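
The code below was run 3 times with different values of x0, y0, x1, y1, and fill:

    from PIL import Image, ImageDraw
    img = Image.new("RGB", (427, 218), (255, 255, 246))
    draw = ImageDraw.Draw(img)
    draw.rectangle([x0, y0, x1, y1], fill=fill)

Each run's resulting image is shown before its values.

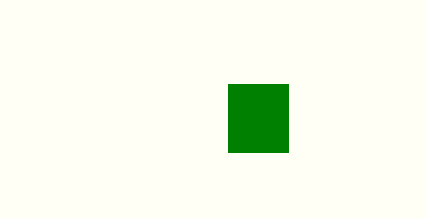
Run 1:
x0 = 228
y0 = 84
x1 = 288
y1 = 152
fill = 'green'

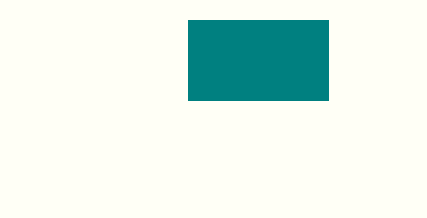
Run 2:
x0 = 188
y0 = 20
x1 = 328
y1 = 100
fill = 'teal'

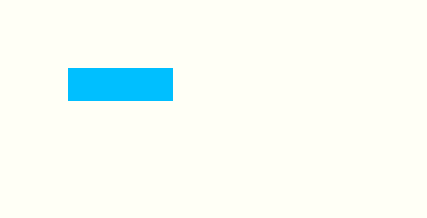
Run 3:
x0 = 68; y0 = 68; x1 = 172; y1 = 100; fill = 'deepskyblue'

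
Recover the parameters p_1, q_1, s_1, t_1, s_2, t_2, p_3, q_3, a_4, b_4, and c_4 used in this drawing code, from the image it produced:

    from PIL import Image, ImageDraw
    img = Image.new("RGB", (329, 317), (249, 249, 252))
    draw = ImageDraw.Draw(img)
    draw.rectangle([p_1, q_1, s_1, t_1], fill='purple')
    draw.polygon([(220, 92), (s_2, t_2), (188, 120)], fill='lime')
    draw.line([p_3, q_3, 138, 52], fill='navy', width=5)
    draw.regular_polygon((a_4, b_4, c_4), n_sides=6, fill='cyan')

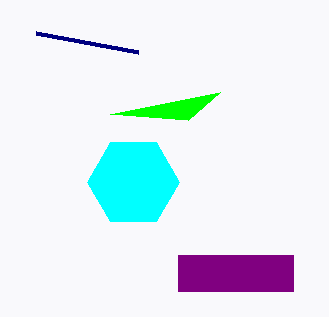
p_1 = 178
q_1 = 255
s_1 = 293
t_1 = 291
s_2 = 110
t_2 = 114
p_3 = 36
q_3 = 33
a_4 = 133
b_4 = 182
c_4 = 46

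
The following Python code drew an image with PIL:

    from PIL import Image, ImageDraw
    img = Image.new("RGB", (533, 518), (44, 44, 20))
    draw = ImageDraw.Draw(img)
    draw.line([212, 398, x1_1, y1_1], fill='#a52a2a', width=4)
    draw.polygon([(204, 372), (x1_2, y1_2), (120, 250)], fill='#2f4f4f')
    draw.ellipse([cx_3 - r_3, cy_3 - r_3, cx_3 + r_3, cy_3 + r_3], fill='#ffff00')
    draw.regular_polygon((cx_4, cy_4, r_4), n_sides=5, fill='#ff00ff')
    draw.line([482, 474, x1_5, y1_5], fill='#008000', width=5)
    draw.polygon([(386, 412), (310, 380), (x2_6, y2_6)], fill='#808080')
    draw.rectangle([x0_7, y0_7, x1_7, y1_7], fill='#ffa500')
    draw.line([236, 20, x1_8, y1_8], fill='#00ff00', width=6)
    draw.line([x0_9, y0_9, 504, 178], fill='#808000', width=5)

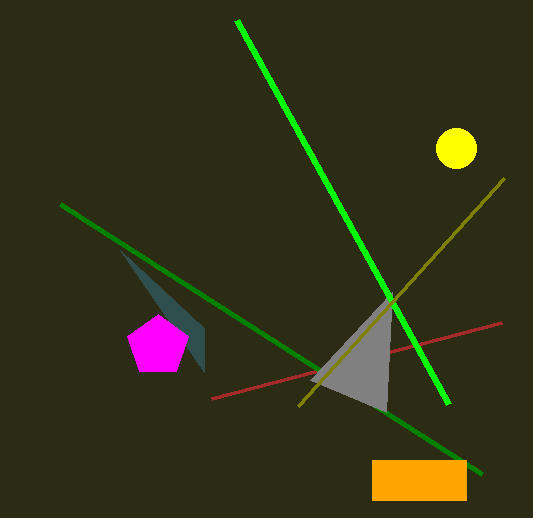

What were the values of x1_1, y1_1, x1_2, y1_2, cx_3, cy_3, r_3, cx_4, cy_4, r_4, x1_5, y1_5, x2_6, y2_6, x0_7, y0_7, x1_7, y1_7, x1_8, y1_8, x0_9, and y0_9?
x1_1 = 502
y1_1 = 322
x1_2 = 204
y1_2 = 328
cx_3 = 456
cy_3 = 148
r_3 = 20
cx_4 = 158
cy_4 = 346
r_4 = 32
x1_5 = 60
y1_5 = 204
x2_6 = 392
y2_6 = 292
x0_7 = 372
y0_7 = 460
x1_7 = 466
y1_7 = 500
x1_8 = 448
y1_8 = 404
x0_9 = 298
y0_9 = 406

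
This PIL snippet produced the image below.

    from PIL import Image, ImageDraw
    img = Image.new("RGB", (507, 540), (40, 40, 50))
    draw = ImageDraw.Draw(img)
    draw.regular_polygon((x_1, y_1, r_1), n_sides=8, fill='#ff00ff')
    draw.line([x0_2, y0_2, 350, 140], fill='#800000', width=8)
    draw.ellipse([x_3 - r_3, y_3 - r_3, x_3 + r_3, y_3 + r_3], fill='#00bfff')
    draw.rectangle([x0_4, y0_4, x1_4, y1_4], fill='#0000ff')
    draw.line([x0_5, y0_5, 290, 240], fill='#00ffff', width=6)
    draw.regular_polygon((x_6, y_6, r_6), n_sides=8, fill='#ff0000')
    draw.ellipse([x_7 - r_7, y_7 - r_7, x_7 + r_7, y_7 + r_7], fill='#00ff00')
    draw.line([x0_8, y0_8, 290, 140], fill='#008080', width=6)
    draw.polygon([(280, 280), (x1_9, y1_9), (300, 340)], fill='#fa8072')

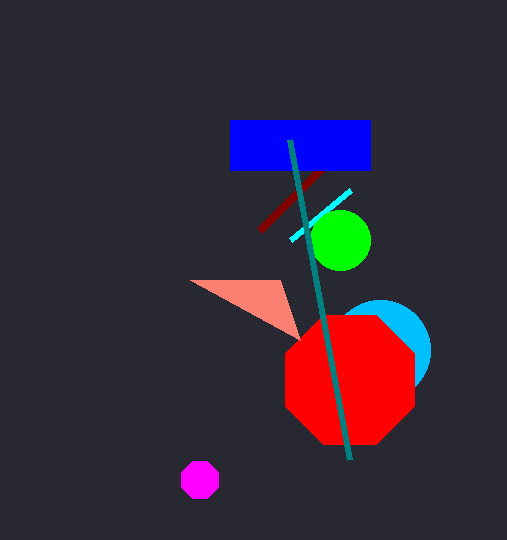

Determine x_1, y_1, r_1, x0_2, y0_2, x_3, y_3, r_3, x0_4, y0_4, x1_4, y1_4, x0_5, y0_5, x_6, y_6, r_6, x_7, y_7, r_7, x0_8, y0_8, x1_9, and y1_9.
x_1 = 200; y_1 = 480; r_1 = 20; x0_2 = 260; y0_2 = 230; x_3 = 380; y_3 = 350; r_3 = 50; x0_4 = 230; y0_4 = 120; x1_4 = 370; y1_4 = 170; x0_5 = 350; y0_5 = 190; x_6 = 350; y_6 = 380; r_6 = 70; x_7 = 340; y_7 = 240; r_7 = 30; x0_8 = 350; y0_8 = 460; x1_9 = 190; y1_9 = 280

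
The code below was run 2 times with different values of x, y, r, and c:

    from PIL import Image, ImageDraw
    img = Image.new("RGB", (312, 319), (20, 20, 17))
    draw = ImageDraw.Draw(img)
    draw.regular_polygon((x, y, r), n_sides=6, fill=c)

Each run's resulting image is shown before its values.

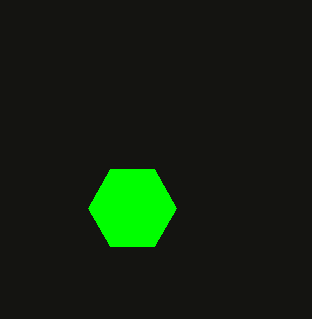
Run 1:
x = 132
y = 208
r = 44
c = 'lime'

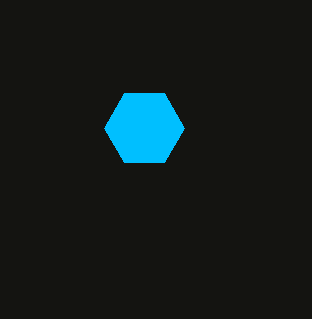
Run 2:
x = 144, y = 128, r = 40, c = 'deepskyblue'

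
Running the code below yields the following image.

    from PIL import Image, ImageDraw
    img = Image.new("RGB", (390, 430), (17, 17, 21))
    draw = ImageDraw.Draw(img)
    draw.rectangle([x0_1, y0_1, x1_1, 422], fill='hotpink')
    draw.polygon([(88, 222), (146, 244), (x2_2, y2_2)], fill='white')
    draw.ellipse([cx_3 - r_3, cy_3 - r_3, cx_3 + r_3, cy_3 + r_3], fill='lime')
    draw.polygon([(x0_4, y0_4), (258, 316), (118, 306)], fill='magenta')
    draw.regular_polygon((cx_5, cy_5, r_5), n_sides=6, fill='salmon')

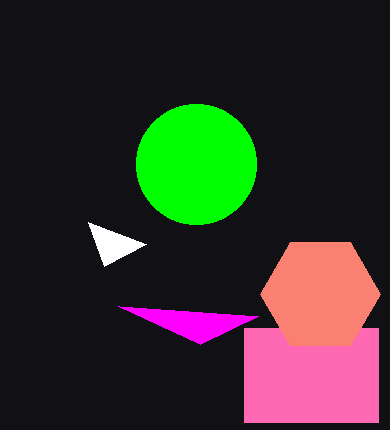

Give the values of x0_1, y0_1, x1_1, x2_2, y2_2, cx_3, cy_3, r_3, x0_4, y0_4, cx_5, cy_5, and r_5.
x0_1 = 244, y0_1 = 328, x1_1 = 378, x2_2 = 104, y2_2 = 266, cx_3 = 196, cy_3 = 164, r_3 = 60, x0_4 = 200, y0_4 = 344, cx_5 = 320, cy_5 = 294, r_5 = 60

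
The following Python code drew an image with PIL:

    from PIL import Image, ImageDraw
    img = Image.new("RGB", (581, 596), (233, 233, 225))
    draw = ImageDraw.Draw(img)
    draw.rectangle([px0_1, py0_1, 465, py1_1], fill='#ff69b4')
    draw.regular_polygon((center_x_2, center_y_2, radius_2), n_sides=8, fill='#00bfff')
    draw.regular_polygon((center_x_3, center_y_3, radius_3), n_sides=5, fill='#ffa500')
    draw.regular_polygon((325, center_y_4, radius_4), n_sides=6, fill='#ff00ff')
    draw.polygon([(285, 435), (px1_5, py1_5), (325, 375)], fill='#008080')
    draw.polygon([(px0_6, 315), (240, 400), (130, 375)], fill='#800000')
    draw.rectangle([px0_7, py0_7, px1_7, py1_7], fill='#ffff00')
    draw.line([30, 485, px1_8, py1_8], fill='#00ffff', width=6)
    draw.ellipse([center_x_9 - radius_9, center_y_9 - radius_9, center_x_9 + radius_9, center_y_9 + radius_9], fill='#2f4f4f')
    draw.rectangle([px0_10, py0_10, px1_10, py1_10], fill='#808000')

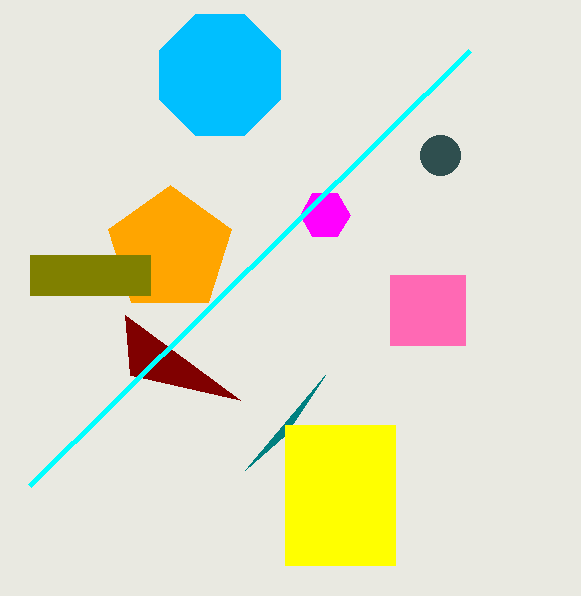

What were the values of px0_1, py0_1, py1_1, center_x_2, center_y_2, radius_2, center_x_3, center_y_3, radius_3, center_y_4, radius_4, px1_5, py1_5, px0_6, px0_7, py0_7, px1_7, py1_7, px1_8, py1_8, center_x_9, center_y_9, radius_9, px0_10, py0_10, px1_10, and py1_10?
px0_1 = 390, py0_1 = 275, py1_1 = 345, center_x_2 = 220, center_y_2 = 75, radius_2 = 65, center_x_3 = 170, center_y_3 = 250, radius_3 = 65, center_y_4 = 215, radius_4 = 25, px1_5 = 245, py1_5 = 470, px0_6 = 125, px0_7 = 285, py0_7 = 425, px1_7 = 395, py1_7 = 565, px1_8 = 470, py1_8 = 50, center_x_9 = 440, center_y_9 = 155, radius_9 = 20, px0_10 = 30, py0_10 = 255, px1_10 = 150, py1_10 = 295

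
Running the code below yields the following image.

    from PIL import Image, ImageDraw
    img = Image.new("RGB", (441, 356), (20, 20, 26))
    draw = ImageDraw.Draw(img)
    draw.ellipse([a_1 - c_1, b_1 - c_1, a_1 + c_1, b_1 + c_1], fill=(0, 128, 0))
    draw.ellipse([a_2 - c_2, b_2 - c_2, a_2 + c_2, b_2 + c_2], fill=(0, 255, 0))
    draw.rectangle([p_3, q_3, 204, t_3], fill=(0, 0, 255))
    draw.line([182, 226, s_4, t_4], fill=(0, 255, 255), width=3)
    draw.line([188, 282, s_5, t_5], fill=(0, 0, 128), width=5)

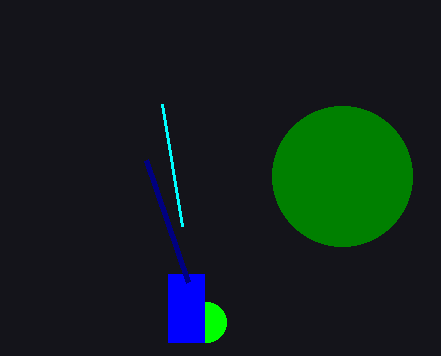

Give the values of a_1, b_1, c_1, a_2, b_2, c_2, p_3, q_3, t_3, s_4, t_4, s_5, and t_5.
a_1 = 342, b_1 = 176, c_1 = 70, a_2 = 206, b_2 = 322, c_2 = 20, p_3 = 168, q_3 = 274, t_3 = 342, s_4 = 162, t_4 = 104, s_5 = 146, t_5 = 160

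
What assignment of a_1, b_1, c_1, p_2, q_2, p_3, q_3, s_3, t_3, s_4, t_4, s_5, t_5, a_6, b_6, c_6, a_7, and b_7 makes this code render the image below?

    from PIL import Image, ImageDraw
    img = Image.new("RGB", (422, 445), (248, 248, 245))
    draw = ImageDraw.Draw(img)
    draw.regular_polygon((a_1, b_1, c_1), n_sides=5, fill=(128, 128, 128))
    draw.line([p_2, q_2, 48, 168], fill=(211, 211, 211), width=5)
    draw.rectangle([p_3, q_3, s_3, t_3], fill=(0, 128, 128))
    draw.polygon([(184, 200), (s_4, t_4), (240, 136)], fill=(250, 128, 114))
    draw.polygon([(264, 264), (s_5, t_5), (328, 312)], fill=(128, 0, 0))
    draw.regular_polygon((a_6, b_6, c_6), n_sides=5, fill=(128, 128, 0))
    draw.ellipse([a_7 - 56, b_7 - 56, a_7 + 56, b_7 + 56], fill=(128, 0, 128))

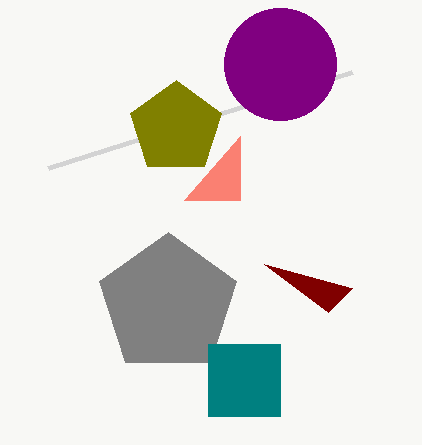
a_1 = 168, b_1 = 304, c_1 = 72, p_2 = 352, q_2 = 72, p_3 = 208, q_3 = 344, s_3 = 280, t_3 = 416, s_4 = 240, t_4 = 200, s_5 = 352, t_5 = 288, a_6 = 176, b_6 = 128, c_6 = 48, a_7 = 280, b_7 = 64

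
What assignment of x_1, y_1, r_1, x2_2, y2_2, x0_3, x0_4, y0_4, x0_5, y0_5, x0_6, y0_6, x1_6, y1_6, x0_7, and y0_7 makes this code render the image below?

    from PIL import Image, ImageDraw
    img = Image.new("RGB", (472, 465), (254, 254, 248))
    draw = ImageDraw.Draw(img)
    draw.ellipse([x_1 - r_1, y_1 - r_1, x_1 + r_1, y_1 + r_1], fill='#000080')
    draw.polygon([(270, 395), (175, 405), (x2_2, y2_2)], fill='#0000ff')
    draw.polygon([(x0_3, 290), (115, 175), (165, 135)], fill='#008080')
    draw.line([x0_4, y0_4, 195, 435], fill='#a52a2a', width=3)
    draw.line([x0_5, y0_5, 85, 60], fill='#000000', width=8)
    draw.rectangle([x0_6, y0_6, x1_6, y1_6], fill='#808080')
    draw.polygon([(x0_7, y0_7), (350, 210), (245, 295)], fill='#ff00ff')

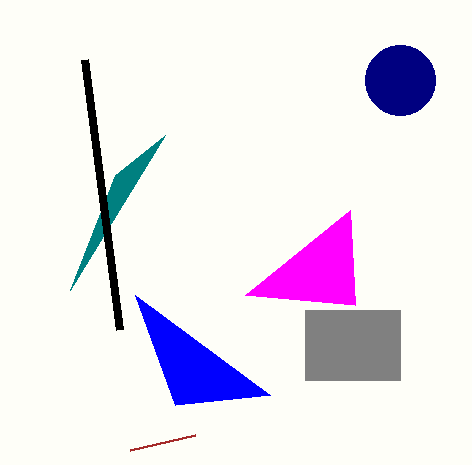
x_1 = 400; y_1 = 80; r_1 = 35; x2_2 = 135; y2_2 = 295; x0_3 = 70; x0_4 = 130; y0_4 = 450; x0_5 = 120; y0_5 = 330; x0_6 = 305; y0_6 = 310; x1_6 = 400; y1_6 = 380; x0_7 = 355; y0_7 = 305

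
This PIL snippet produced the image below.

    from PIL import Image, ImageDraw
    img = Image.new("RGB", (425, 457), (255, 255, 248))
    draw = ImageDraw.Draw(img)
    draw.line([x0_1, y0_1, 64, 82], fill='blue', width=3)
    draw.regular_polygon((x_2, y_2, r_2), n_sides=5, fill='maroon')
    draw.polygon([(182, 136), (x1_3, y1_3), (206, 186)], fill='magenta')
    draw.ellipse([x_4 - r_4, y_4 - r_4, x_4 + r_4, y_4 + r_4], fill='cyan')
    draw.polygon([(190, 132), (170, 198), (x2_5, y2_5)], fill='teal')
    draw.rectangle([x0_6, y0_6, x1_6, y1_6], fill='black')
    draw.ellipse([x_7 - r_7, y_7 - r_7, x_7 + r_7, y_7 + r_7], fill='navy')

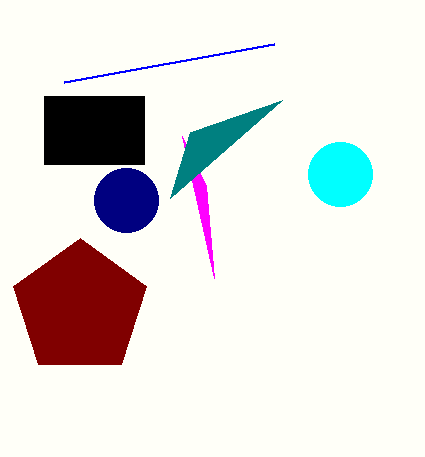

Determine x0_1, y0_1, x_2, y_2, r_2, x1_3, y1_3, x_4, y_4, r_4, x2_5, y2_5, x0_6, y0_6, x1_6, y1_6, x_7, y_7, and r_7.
x0_1 = 274, y0_1 = 44, x_2 = 80, y_2 = 308, r_2 = 70, x1_3 = 214, y1_3 = 278, x_4 = 340, y_4 = 174, r_4 = 32, x2_5 = 282, y2_5 = 100, x0_6 = 44, y0_6 = 96, x1_6 = 144, y1_6 = 164, x_7 = 126, y_7 = 200, r_7 = 32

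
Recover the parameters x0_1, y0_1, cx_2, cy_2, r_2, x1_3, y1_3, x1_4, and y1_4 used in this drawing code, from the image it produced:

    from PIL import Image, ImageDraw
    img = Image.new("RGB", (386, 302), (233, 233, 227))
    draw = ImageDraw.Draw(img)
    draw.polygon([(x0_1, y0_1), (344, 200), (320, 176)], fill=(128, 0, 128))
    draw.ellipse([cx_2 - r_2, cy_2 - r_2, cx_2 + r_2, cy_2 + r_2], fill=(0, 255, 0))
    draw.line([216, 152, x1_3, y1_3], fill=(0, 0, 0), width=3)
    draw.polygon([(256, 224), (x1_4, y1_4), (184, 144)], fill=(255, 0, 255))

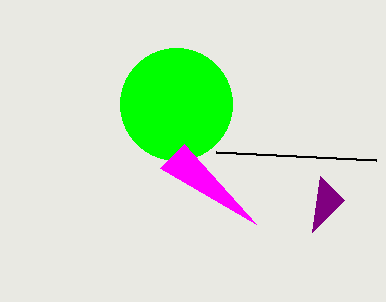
x0_1 = 312
y0_1 = 232
cx_2 = 176
cy_2 = 104
r_2 = 56
x1_3 = 376
y1_3 = 160
x1_4 = 160
y1_4 = 168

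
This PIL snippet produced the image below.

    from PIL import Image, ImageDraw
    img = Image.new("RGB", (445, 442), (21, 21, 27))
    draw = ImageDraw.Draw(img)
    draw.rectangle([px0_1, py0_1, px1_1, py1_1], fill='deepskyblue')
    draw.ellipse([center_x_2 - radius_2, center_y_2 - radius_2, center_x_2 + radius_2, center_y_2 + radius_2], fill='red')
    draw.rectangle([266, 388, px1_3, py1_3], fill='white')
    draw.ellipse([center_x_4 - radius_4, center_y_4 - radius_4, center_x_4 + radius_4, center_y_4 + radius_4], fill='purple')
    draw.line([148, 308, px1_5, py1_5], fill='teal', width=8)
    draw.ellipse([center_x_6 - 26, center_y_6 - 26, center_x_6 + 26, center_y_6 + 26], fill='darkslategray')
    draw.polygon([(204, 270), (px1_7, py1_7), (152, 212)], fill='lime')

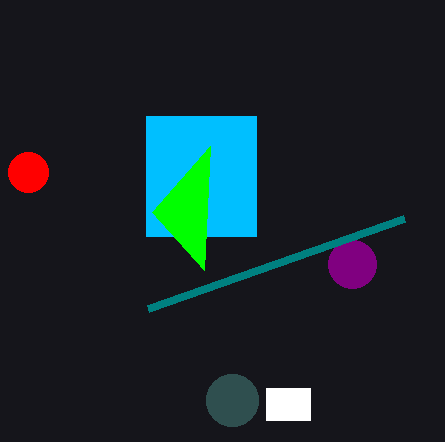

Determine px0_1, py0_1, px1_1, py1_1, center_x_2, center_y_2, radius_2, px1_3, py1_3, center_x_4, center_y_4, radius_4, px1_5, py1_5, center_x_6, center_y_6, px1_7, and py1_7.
px0_1 = 146; py0_1 = 116; px1_1 = 256; py1_1 = 236; center_x_2 = 28; center_y_2 = 172; radius_2 = 20; px1_3 = 310; py1_3 = 420; center_x_4 = 352; center_y_4 = 264; radius_4 = 24; px1_5 = 404; py1_5 = 218; center_x_6 = 232; center_y_6 = 400; px1_7 = 210; py1_7 = 146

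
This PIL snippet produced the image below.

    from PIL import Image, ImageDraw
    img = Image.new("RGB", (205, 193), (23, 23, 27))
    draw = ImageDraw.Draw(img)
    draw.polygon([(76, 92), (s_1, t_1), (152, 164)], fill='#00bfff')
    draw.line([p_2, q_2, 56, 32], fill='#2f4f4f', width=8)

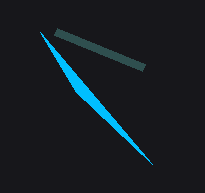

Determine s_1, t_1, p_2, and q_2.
s_1 = 40
t_1 = 32
p_2 = 144
q_2 = 68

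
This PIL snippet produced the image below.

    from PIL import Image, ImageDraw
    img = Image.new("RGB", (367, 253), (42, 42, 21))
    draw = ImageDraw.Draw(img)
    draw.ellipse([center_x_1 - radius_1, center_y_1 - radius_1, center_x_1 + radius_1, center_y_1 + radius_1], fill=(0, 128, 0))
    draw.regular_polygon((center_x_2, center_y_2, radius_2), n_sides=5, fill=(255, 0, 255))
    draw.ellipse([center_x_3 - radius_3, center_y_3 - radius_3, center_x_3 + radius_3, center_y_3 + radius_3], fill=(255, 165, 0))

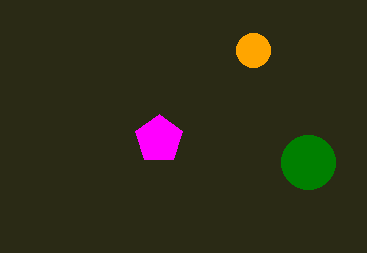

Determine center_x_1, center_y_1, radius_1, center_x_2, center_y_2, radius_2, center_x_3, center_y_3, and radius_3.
center_x_1 = 308, center_y_1 = 162, radius_1 = 27, center_x_2 = 159, center_y_2 = 139, radius_2 = 25, center_x_3 = 253, center_y_3 = 50, radius_3 = 17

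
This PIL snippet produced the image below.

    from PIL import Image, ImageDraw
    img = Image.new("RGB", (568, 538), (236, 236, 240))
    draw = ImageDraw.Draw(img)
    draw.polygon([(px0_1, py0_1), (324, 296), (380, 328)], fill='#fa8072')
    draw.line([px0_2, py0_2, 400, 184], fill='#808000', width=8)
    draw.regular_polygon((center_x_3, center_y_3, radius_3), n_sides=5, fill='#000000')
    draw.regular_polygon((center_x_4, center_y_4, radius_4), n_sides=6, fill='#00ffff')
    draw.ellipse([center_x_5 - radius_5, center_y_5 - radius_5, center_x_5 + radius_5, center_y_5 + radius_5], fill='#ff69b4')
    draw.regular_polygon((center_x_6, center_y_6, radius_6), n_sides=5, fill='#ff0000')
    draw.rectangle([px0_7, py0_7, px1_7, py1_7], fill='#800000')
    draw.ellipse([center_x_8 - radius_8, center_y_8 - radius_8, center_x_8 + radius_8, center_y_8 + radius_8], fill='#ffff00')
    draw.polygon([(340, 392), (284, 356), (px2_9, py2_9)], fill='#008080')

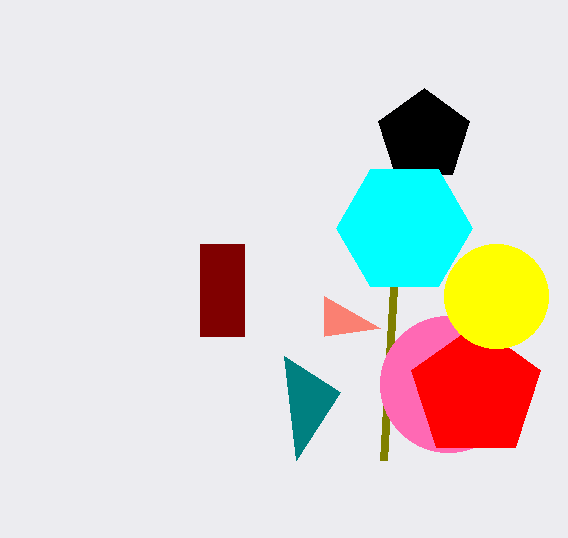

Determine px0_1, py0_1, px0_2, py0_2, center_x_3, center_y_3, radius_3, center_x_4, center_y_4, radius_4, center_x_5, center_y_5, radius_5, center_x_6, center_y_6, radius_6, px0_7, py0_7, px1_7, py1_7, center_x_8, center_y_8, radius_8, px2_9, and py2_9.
px0_1 = 324; py0_1 = 336; px0_2 = 384; py0_2 = 460; center_x_3 = 424; center_y_3 = 136; radius_3 = 48; center_x_4 = 404; center_y_4 = 228; radius_4 = 68; center_x_5 = 448; center_y_5 = 384; radius_5 = 68; center_x_6 = 476; center_y_6 = 392; radius_6 = 68; px0_7 = 200; py0_7 = 244; px1_7 = 244; py1_7 = 336; center_x_8 = 496; center_y_8 = 296; radius_8 = 52; px2_9 = 296; py2_9 = 460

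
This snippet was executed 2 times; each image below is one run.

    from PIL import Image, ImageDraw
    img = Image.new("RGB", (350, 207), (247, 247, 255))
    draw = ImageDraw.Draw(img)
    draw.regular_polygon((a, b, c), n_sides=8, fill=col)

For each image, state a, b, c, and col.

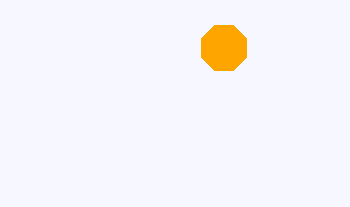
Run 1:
a = 224
b = 48
c = 24
col = 'orange'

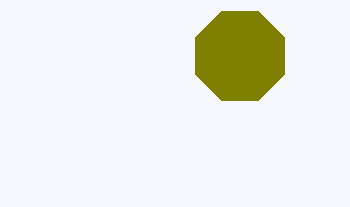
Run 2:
a = 240
b = 56
c = 48
col = 'olive'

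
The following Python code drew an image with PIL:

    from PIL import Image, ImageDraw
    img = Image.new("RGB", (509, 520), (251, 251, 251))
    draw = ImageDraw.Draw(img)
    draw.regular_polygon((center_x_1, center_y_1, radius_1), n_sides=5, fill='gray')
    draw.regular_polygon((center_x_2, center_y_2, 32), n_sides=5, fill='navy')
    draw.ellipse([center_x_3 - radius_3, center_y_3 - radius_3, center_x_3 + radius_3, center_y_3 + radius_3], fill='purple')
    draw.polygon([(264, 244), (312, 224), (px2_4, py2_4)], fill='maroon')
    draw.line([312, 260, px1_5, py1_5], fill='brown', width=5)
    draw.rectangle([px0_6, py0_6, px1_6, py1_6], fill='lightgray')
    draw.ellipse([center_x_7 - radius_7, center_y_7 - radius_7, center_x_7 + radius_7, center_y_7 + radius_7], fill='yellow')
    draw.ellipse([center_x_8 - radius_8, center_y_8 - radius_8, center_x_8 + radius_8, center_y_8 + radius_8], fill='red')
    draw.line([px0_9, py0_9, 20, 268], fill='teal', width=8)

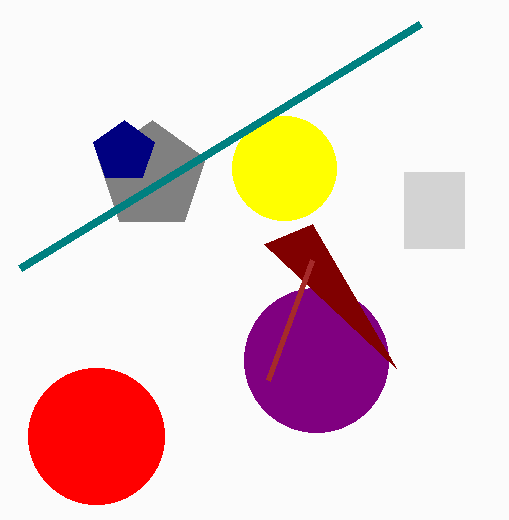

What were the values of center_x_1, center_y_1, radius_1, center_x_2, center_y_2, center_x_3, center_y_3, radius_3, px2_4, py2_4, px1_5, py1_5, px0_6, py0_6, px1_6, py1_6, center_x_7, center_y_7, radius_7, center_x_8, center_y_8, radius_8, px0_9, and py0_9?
center_x_1 = 152; center_y_1 = 176; radius_1 = 56; center_x_2 = 124; center_y_2 = 152; center_x_3 = 316; center_y_3 = 360; radius_3 = 72; px2_4 = 396; py2_4 = 368; px1_5 = 268; py1_5 = 380; px0_6 = 404; py0_6 = 172; px1_6 = 464; py1_6 = 248; center_x_7 = 284; center_y_7 = 168; radius_7 = 52; center_x_8 = 96; center_y_8 = 436; radius_8 = 68; px0_9 = 420; py0_9 = 24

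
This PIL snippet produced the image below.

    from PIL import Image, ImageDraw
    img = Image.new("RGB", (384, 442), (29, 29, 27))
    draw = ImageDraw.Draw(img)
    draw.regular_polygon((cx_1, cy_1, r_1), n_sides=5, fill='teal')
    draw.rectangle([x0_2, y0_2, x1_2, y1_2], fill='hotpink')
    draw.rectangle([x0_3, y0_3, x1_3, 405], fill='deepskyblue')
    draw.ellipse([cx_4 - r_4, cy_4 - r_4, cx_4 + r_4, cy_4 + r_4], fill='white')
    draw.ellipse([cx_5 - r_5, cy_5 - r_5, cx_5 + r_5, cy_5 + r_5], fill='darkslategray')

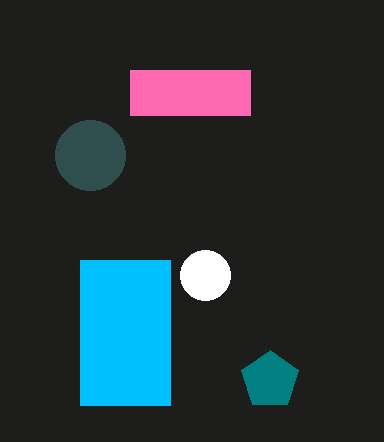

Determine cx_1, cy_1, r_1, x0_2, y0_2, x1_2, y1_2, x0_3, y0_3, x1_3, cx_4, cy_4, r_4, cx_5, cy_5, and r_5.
cx_1 = 270
cy_1 = 380
r_1 = 30
x0_2 = 130
y0_2 = 70
x1_2 = 250
y1_2 = 115
x0_3 = 80
y0_3 = 260
x1_3 = 170
cx_4 = 205
cy_4 = 275
r_4 = 25
cx_5 = 90
cy_5 = 155
r_5 = 35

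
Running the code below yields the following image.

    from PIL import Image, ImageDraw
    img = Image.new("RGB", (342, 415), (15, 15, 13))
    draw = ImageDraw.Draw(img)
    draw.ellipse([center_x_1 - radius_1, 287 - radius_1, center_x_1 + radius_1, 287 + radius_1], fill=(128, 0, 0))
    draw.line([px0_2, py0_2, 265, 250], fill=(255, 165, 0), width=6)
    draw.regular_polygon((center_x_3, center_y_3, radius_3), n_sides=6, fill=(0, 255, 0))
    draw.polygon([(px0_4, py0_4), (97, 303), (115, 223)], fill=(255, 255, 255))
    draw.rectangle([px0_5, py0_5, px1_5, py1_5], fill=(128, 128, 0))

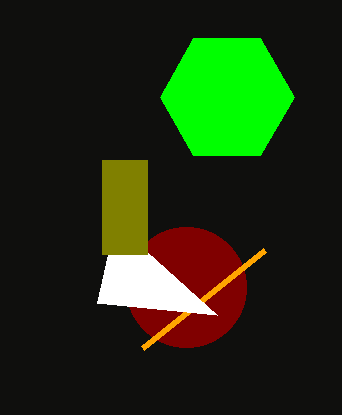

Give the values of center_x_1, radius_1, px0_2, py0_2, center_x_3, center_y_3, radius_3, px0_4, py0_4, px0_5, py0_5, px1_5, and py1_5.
center_x_1 = 186
radius_1 = 60
px0_2 = 143
py0_2 = 348
center_x_3 = 227
center_y_3 = 97
radius_3 = 67
px0_4 = 217
py0_4 = 315
px0_5 = 102
py0_5 = 160
px1_5 = 147
py1_5 = 254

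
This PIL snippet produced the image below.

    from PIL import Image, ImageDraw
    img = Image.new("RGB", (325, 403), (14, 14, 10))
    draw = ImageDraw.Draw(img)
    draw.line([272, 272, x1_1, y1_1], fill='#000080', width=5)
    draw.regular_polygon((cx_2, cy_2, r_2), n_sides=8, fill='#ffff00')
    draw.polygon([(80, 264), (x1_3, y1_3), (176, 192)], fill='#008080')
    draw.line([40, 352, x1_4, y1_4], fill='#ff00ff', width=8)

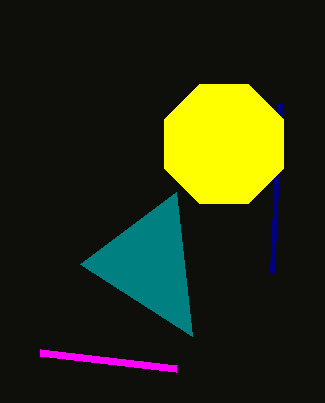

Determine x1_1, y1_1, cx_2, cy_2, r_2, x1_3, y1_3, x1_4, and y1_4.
x1_1 = 280
y1_1 = 104
cx_2 = 224
cy_2 = 144
r_2 = 64
x1_3 = 192
y1_3 = 336
x1_4 = 176
y1_4 = 368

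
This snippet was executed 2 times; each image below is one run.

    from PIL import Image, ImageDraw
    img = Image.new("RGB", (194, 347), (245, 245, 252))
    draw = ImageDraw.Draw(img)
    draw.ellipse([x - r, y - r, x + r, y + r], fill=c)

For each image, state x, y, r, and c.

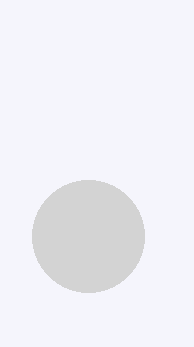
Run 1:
x = 88; y = 236; r = 56; c = 'lightgray'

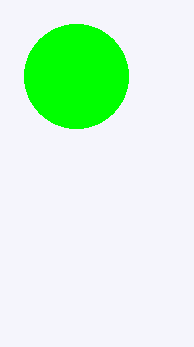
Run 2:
x = 76, y = 76, r = 52, c = 'lime'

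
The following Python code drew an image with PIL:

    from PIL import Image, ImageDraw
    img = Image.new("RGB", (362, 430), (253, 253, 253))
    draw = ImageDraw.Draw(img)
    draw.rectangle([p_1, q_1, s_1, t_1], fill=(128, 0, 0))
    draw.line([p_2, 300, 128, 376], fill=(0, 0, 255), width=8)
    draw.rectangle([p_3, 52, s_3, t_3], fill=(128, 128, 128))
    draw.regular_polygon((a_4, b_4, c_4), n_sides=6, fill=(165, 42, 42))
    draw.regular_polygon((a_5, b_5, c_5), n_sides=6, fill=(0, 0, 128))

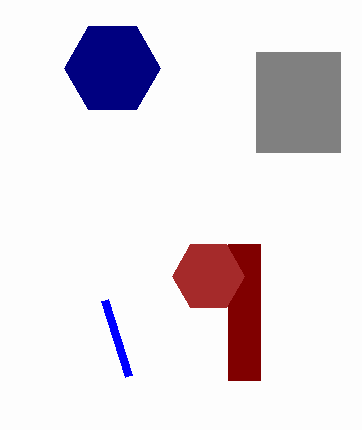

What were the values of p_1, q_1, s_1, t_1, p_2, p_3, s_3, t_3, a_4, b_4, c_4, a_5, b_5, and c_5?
p_1 = 228, q_1 = 244, s_1 = 260, t_1 = 380, p_2 = 104, p_3 = 256, s_3 = 340, t_3 = 152, a_4 = 208, b_4 = 276, c_4 = 36, a_5 = 112, b_5 = 68, c_5 = 48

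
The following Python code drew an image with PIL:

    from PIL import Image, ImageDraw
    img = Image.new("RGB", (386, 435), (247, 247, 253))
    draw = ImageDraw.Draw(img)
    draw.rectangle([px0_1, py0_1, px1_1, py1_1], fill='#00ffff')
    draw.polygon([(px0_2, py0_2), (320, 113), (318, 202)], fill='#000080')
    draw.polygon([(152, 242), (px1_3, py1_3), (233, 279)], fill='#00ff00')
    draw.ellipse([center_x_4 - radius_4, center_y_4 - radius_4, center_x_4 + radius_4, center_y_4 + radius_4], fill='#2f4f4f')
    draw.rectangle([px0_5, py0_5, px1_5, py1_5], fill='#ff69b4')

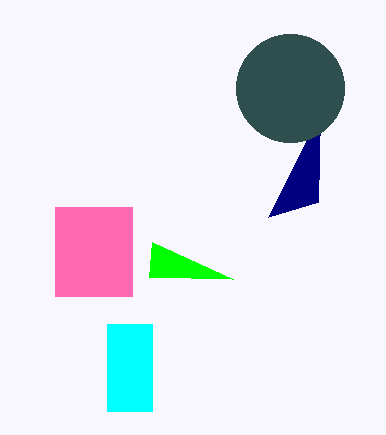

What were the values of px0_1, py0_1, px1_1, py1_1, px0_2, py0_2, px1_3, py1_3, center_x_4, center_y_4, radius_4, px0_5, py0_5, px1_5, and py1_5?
px0_1 = 107, py0_1 = 324, px1_1 = 152, py1_1 = 411, px0_2 = 268, py0_2 = 217, px1_3 = 149, py1_3 = 277, center_x_4 = 290, center_y_4 = 88, radius_4 = 54, px0_5 = 55, py0_5 = 207, px1_5 = 132, py1_5 = 296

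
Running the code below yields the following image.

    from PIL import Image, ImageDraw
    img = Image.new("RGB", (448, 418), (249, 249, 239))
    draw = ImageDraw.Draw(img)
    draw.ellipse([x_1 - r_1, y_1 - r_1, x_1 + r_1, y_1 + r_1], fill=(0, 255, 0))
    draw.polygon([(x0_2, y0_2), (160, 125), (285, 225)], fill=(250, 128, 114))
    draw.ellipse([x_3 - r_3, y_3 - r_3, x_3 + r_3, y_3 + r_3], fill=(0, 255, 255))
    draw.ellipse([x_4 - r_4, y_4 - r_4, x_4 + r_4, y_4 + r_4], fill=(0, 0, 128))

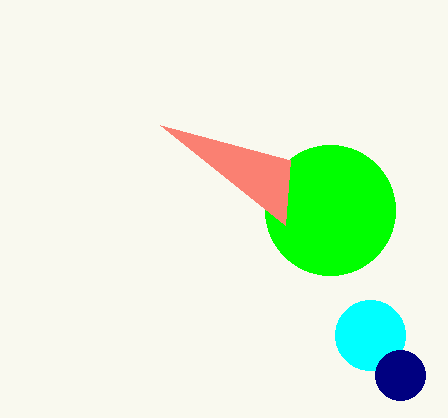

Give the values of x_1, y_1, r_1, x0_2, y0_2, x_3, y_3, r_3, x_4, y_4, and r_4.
x_1 = 330; y_1 = 210; r_1 = 65; x0_2 = 290; y0_2 = 160; x_3 = 370; y_3 = 335; r_3 = 35; x_4 = 400; y_4 = 375; r_4 = 25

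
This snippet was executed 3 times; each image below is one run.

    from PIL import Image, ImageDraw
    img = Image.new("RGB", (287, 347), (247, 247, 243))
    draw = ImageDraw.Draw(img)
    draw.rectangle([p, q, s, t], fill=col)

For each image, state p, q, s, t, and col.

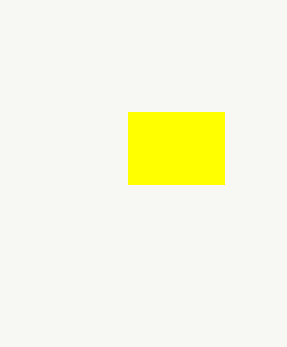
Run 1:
p = 128; q = 112; s = 224; t = 184; col = 'yellow'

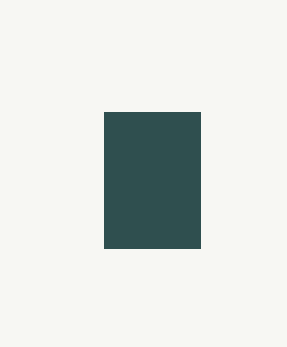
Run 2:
p = 104; q = 112; s = 200; t = 248; col = 'darkslategray'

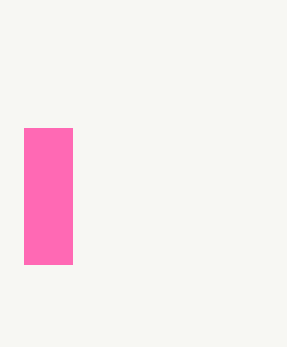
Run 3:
p = 24; q = 128; s = 72; t = 264; col = 'hotpink'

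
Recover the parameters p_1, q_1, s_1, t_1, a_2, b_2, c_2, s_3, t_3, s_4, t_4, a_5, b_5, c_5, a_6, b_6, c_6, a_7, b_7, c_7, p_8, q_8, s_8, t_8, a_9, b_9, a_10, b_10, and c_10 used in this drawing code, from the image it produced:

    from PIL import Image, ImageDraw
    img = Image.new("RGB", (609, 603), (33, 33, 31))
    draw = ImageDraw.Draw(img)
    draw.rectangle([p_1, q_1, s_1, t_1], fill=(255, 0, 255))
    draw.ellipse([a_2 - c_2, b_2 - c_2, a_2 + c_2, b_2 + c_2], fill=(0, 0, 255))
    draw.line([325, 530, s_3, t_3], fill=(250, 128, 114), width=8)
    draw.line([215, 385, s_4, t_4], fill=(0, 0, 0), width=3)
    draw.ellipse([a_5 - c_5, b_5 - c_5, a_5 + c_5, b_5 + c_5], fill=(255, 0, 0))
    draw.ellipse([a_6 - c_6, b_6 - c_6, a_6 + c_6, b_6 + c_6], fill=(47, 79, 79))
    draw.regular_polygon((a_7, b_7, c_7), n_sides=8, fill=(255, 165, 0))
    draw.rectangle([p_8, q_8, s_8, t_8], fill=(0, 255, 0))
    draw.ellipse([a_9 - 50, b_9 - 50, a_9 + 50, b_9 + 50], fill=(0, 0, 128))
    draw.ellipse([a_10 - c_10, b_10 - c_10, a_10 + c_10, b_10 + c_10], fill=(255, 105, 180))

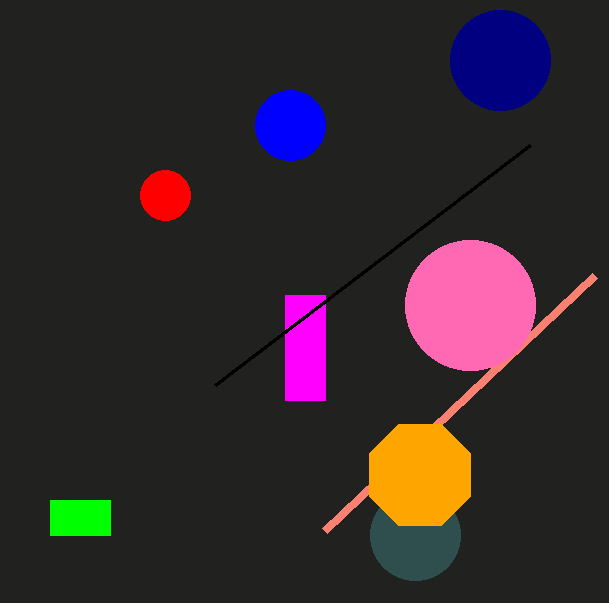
p_1 = 285, q_1 = 295, s_1 = 325, t_1 = 400, a_2 = 290, b_2 = 125, c_2 = 35, s_3 = 595, t_3 = 275, s_4 = 530, t_4 = 145, a_5 = 165, b_5 = 195, c_5 = 25, a_6 = 415, b_6 = 535, c_6 = 45, a_7 = 420, b_7 = 475, c_7 = 55, p_8 = 50, q_8 = 500, s_8 = 110, t_8 = 535, a_9 = 500, b_9 = 60, a_10 = 470, b_10 = 305, c_10 = 65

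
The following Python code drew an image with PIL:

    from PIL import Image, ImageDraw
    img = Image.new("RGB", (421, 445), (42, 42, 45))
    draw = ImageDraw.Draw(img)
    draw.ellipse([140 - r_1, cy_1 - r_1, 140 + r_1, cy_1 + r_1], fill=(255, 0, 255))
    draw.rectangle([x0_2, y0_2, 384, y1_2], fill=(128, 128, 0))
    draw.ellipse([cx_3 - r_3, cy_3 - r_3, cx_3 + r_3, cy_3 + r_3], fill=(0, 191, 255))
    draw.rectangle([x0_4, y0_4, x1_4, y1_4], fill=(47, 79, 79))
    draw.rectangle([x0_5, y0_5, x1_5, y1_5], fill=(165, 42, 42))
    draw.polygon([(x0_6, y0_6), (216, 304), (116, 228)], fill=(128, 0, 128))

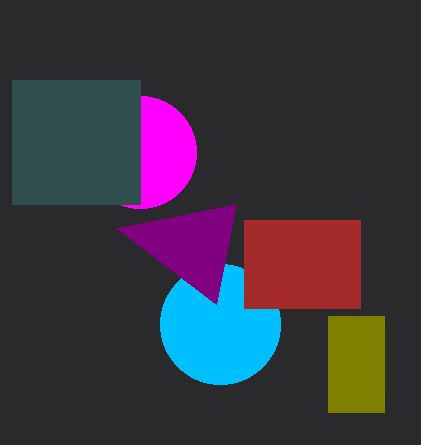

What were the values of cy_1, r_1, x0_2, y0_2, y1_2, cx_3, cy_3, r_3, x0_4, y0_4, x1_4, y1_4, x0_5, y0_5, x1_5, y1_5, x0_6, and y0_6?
cy_1 = 152; r_1 = 56; x0_2 = 328; y0_2 = 316; y1_2 = 412; cx_3 = 220; cy_3 = 324; r_3 = 60; x0_4 = 12; y0_4 = 80; x1_4 = 140; y1_4 = 204; x0_5 = 244; y0_5 = 220; x1_5 = 360; y1_5 = 308; x0_6 = 236; y0_6 = 204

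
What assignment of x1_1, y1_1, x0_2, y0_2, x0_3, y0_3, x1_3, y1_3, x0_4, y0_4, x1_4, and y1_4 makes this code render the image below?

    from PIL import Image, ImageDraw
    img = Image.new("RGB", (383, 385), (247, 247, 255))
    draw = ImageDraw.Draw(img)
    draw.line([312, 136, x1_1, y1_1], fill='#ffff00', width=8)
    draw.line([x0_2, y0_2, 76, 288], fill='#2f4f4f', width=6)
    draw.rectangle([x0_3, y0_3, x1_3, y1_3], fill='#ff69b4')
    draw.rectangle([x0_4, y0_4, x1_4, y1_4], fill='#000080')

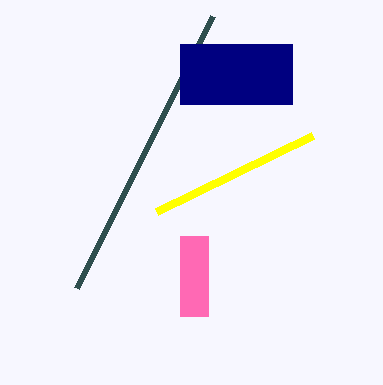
x1_1 = 156, y1_1 = 212, x0_2 = 212, y0_2 = 16, x0_3 = 180, y0_3 = 236, x1_3 = 208, y1_3 = 316, x0_4 = 180, y0_4 = 44, x1_4 = 292, y1_4 = 104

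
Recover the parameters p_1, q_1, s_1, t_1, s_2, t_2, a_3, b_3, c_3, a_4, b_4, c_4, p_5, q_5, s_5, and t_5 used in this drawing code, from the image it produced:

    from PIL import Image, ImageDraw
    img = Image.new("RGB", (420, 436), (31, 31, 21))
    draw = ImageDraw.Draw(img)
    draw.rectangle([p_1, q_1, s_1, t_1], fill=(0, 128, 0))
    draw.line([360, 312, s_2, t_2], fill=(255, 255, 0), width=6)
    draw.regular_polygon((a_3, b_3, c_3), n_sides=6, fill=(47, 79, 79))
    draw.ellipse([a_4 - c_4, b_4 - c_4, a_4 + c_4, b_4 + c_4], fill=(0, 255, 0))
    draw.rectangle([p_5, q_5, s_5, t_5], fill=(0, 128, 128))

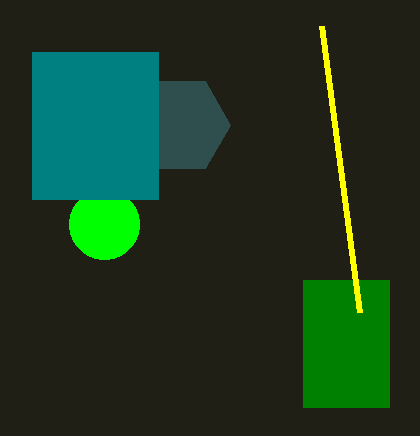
p_1 = 303
q_1 = 280
s_1 = 389
t_1 = 407
s_2 = 322
t_2 = 26
a_3 = 180
b_3 = 125
c_3 = 50
a_4 = 104
b_4 = 224
c_4 = 35
p_5 = 32
q_5 = 52
s_5 = 158
t_5 = 199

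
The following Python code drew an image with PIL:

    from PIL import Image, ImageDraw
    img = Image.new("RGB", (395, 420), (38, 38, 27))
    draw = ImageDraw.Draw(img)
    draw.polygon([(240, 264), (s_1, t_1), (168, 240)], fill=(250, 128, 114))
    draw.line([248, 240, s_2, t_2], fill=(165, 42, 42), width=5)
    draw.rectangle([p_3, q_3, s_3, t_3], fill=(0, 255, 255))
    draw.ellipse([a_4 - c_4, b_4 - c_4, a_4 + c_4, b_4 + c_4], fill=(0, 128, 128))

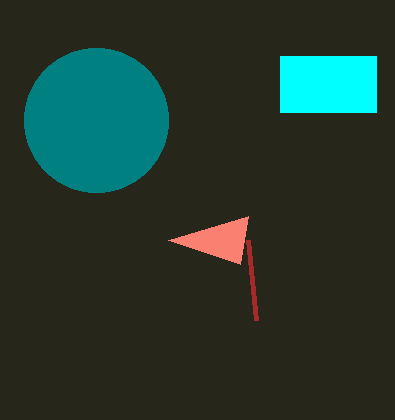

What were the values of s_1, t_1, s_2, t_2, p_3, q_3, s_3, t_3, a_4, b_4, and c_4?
s_1 = 248
t_1 = 216
s_2 = 256
t_2 = 320
p_3 = 280
q_3 = 56
s_3 = 376
t_3 = 112
a_4 = 96
b_4 = 120
c_4 = 72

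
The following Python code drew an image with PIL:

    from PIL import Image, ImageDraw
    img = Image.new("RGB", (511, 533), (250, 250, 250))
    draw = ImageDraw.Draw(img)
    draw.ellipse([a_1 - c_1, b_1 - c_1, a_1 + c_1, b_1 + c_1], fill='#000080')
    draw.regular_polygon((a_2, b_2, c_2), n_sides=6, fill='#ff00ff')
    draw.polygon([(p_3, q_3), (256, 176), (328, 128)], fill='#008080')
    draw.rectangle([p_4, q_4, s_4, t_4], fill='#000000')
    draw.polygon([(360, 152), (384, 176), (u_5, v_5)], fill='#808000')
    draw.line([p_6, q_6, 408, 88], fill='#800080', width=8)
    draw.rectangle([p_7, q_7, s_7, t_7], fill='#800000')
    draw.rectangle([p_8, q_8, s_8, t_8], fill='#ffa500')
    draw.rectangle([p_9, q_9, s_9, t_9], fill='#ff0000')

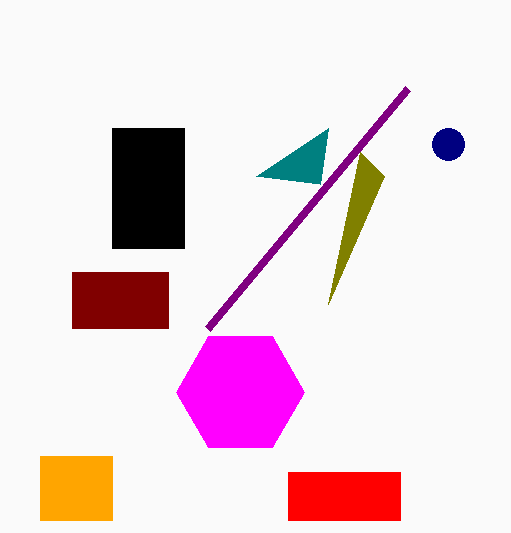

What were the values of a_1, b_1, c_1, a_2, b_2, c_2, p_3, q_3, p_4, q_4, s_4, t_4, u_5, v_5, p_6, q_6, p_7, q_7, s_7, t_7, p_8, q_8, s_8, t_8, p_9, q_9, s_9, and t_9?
a_1 = 448; b_1 = 144; c_1 = 16; a_2 = 240; b_2 = 392; c_2 = 64; p_3 = 320; q_3 = 184; p_4 = 112; q_4 = 128; s_4 = 184; t_4 = 248; u_5 = 328; v_5 = 304; p_6 = 208; q_6 = 328; p_7 = 72; q_7 = 272; s_7 = 168; t_7 = 328; p_8 = 40; q_8 = 456; s_8 = 112; t_8 = 520; p_9 = 288; q_9 = 472; s_9 = 400; t_9 = 520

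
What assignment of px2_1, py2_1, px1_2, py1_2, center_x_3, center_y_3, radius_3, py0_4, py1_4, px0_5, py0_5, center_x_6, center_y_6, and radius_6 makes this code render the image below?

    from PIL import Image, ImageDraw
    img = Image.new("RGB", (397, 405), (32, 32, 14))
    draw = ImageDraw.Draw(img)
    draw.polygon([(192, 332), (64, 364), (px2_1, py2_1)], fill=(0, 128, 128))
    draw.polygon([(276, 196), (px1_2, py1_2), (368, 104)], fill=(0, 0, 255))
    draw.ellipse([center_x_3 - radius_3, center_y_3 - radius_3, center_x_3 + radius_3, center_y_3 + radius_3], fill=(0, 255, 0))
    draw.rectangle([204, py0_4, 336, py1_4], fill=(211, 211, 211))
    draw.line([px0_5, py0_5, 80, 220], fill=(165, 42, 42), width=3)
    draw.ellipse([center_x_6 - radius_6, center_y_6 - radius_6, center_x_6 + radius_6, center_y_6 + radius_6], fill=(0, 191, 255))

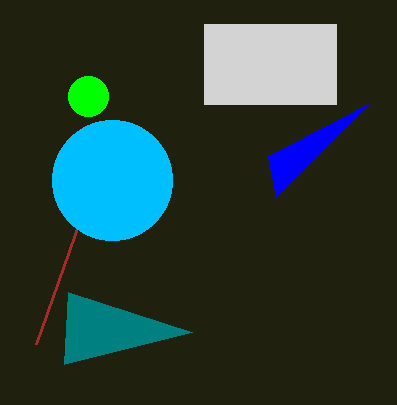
px2_1 = 68; py2_1 = 292; px1_2 = 268; py1_2 = 156; center_x_3 = 88; center_y_3 = 96; radius_3 = 20; py0_4 = 24; py1_4 = 104; px0_5 = 36; py0_5 = 344; center_x_6 = 112; center_y_6 = 180; radius_6 = 60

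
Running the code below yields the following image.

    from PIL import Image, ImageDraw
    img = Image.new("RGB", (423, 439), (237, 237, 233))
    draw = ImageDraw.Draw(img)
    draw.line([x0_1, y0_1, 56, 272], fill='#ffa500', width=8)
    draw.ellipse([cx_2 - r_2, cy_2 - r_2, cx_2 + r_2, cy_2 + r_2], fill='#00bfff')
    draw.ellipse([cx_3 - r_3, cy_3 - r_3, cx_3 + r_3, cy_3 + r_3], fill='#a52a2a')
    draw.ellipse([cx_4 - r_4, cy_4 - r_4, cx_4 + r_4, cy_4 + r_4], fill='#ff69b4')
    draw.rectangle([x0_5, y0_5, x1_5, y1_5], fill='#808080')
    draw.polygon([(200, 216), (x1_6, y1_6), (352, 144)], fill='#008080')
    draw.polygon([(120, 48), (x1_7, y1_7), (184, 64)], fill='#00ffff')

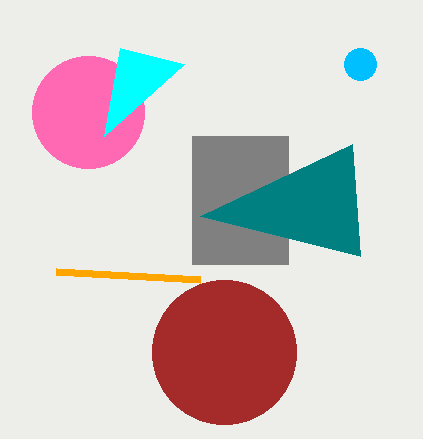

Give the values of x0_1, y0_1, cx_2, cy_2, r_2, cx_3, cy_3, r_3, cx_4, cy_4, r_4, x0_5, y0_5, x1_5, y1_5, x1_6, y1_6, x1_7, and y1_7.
x0_1 = 200
y0_1 = 280
cx_2 = 360
cy_2 = 64
r_2 = 16
cx_3 = 224
cy_3 = 352
r_3 = 72
cx_4 = 88
cy_4 = 112
r_4 = 56
x0_5 = 192
y0_5 = 136
x1_5 = 288
y1_5 = 264
x1_6 = 360
y1_6 = 256
x1_7 = 104
y1_7 = 136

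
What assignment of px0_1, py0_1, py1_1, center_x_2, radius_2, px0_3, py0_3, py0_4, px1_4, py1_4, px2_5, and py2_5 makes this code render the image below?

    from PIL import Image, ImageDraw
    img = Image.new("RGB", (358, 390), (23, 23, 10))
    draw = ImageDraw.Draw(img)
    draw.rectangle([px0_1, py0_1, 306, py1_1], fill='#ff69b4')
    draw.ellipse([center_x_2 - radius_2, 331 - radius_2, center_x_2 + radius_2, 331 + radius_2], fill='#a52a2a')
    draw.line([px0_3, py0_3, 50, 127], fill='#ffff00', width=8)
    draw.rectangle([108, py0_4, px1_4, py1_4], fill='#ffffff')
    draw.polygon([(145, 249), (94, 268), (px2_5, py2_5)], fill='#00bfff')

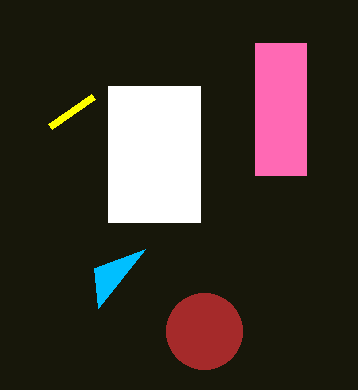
px0_1 = 255
py0_1 = 43
py1_1 = 175
center_x_2 = 204
radius_2 = 38
px0_3 = 93
py0_3 = 97
py0_4 = 86
px1_4 = 200
py1_4 = 222
px2_5 = 98
py2_5 = 308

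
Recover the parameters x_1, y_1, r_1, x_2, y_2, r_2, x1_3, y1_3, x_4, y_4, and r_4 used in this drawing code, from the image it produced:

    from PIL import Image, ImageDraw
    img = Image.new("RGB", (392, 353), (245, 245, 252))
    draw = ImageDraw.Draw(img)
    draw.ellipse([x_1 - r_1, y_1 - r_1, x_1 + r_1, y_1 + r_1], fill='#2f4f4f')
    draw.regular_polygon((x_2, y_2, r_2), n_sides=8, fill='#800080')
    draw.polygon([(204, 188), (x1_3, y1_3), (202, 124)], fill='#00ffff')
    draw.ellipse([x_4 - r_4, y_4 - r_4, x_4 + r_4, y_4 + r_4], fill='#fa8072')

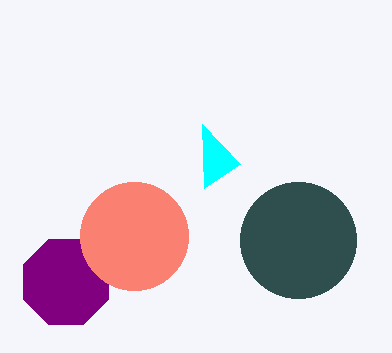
x_1 = 298
y_1 = 240
r_1 = 58
x_2 = 66
y_2 = 282
r_2 = 46
x1_3 = 240
y1_3 = 164
x_4 = 134
y_4 = 236
r_4 = 54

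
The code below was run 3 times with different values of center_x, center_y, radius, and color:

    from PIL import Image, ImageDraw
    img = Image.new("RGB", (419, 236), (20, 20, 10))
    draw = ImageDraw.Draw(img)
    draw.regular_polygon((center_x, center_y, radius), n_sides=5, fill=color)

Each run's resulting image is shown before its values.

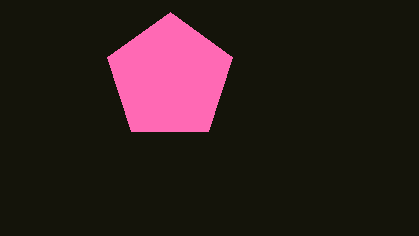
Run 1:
center_x = 170, center_y = 78, radius = 66, color = 'hotpink'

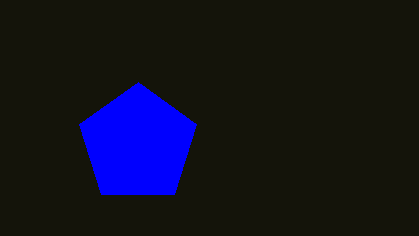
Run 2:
center_x = 138
center_y = 144
radius = 62
color = 'blue'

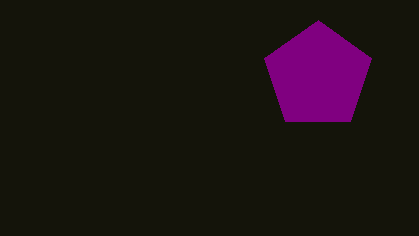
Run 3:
center_x = 318
center_y = 76
radius = 56
color = 'purple'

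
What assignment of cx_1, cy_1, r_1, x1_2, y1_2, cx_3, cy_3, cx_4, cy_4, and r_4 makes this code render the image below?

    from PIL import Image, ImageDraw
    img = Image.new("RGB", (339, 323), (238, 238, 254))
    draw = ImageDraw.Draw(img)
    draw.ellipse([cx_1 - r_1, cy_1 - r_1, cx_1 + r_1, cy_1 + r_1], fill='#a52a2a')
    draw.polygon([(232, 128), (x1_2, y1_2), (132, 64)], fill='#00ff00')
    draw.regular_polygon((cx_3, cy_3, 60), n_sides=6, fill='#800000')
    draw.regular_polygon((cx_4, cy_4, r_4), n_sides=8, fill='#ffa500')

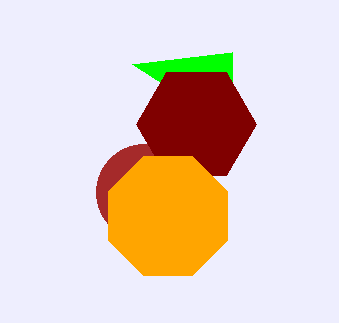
cx_1 = 144
cy_1 = 192
r_1 = 48
x1_2 = 232
y1_2 = 52
cx_3 = 196
cy_3 = 124
cx_4 = 168
cy_4 = 216
r_4 = 64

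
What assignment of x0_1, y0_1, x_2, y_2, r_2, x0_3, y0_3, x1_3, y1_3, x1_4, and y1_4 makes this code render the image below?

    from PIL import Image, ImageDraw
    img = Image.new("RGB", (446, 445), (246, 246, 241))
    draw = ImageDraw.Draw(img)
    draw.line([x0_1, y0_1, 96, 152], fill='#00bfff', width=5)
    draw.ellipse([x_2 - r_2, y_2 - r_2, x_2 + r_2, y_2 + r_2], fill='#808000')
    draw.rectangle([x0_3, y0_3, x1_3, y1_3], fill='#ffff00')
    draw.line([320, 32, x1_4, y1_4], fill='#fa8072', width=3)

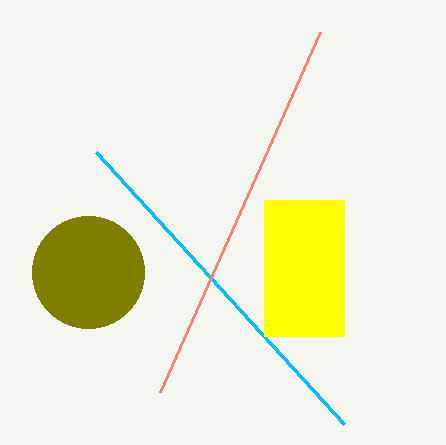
x0_1 = 344; y0_1 = 424; x_2 = 88; y_2 = 272; r_2 = 56; x0_3 = 264; y0_3 = 200; x1_3 = 344; y1_3 = 336; x1_4 = 160; y1_4 = 392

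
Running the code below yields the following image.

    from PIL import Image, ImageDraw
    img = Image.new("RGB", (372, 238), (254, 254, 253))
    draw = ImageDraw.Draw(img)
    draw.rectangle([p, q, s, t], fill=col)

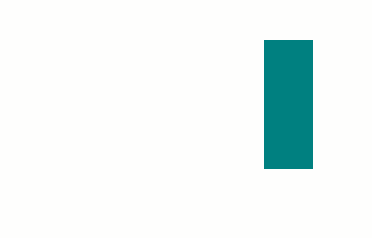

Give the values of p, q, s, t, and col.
p = 264, q = 40, s = 312, t = 168, col = 'teal'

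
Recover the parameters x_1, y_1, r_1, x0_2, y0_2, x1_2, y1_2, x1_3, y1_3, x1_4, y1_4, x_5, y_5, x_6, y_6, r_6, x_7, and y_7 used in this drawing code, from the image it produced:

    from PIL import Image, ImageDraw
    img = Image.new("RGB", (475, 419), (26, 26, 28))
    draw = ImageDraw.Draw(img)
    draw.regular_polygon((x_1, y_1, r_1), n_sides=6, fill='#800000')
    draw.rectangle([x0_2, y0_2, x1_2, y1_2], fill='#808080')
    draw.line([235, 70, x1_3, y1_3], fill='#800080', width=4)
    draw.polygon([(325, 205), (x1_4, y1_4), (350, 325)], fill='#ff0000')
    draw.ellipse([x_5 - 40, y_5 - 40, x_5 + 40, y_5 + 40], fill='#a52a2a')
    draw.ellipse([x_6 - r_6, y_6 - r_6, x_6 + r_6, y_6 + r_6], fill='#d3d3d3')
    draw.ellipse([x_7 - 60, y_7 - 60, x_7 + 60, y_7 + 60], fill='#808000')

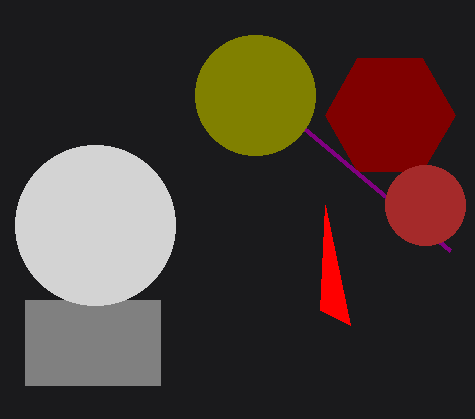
x_1 = 390, y_1 = 115, r_1 = 65, x0_2 = 25, y0_2 = 300, x1_2 = 160, y1_2 = 385, x1_3 = 450, y1_3 = 250, x1_4 = 320, y1_4 = 310, x_5 = 425, y_5 = 205, x_6 = 95, y_6 = 225, r_6 = 80, x_7 = 255, y_7 = 95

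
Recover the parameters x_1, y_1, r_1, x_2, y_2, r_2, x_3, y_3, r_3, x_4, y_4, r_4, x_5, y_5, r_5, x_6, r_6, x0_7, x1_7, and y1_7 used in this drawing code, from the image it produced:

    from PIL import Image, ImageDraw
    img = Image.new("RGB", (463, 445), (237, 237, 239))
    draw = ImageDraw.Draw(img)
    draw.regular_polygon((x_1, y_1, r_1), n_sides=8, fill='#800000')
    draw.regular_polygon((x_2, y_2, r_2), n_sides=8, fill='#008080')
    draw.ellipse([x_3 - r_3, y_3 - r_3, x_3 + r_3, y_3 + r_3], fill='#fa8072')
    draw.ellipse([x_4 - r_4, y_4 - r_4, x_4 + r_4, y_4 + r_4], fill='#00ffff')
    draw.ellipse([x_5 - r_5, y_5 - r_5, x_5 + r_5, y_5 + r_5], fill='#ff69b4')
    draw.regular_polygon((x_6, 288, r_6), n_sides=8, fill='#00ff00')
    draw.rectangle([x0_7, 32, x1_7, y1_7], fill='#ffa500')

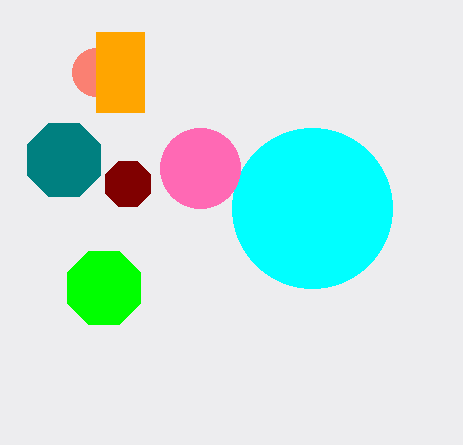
x_1 = 128; y_1 = 184; r_1 = 24; x_2 = 64; y_2 = 160; r_2 = 40; x_3 = 96; y_3 = 72; r_3 = 24; x_4 = 312; y_4 = 208; r_4 = 80; x_5 = 200; y_5 = 168; r_5 = 40; x_6 = 104; r_6 = 40; x0_7 = 96; x1_7 = 144; y1_7 = 112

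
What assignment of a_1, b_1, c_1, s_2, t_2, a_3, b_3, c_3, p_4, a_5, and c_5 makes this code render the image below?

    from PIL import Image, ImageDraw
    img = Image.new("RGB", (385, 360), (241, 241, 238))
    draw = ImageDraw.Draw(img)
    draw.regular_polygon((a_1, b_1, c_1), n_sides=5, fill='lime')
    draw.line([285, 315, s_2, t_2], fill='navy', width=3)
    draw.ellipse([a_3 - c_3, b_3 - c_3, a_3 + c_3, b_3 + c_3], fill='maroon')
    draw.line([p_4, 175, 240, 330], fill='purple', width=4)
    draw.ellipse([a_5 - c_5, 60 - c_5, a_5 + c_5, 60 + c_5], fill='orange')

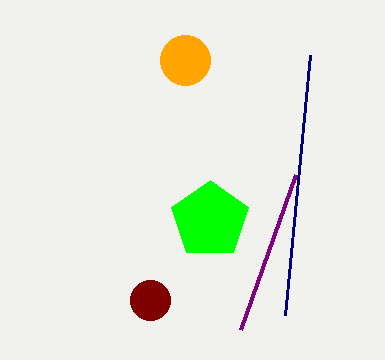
a_1 = 210, b_1 = 220, c_1 = 40, s_2 = 310, t_2 = 55, a_3 = 150, b_3 = 300, c_3 = 20, p_4 = 295, a_5 = 185, c_5 = 25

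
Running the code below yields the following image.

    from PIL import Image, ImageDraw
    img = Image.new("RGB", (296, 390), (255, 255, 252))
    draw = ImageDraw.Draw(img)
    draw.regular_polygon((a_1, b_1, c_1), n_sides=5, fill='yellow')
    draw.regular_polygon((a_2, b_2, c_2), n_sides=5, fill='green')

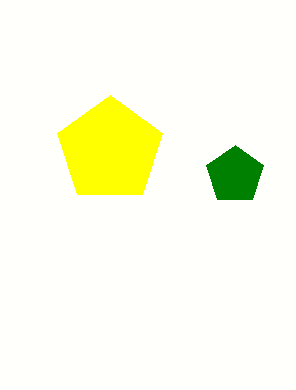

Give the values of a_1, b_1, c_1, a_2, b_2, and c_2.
a_1 = 110
b_1 = 150
c_1 = 55
a_2 = 235
b_2 = 175
c_2 = 30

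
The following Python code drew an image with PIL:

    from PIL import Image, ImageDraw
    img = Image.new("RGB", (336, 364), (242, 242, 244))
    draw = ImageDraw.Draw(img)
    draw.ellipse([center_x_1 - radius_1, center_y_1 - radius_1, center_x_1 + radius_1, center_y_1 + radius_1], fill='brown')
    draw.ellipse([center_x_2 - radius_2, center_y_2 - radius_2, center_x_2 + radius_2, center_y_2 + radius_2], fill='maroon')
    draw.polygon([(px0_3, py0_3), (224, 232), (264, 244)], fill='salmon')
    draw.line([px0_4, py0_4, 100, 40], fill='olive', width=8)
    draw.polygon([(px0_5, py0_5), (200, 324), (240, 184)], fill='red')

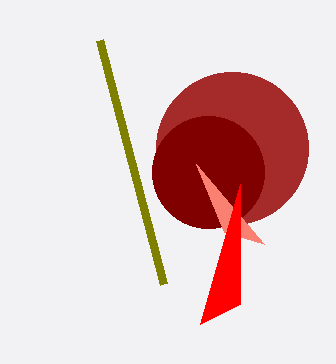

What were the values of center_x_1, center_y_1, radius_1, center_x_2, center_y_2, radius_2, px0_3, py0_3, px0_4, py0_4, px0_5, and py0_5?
center_x_1 = 232
center_y_1 = 148
radius_1 = 76
center_x_2 = 208
center_y_2 = 172
radius_2 = 56
px0_3 = 196
py0_3 = 164
px0_4 = 164
py0_4 = 284
px0_5 = 240
py0_5 = 304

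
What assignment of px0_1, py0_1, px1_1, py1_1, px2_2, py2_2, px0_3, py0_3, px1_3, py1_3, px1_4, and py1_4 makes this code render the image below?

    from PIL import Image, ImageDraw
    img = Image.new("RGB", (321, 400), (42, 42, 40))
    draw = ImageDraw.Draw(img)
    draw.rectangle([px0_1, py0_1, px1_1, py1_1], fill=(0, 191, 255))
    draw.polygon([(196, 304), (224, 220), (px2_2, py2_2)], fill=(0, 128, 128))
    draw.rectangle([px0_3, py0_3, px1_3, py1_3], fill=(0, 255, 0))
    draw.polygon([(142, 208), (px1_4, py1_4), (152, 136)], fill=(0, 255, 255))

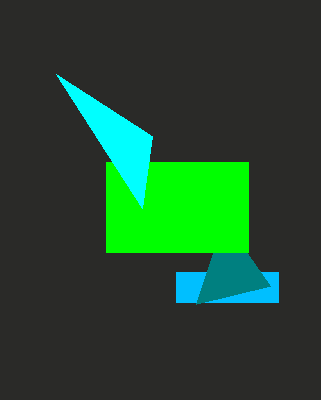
px0_1 = 176
py0_1 = 272
px1_1 = 278
py1_1 = 302
px2_2 = 270
py2_2 = 286
px0_3 = 106
py0_3 = 162
px1_3 = 248
py1_3 = 252
px1_4 = 56
py1_4 = 74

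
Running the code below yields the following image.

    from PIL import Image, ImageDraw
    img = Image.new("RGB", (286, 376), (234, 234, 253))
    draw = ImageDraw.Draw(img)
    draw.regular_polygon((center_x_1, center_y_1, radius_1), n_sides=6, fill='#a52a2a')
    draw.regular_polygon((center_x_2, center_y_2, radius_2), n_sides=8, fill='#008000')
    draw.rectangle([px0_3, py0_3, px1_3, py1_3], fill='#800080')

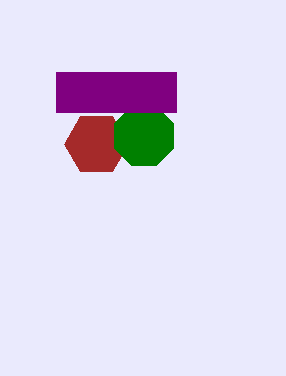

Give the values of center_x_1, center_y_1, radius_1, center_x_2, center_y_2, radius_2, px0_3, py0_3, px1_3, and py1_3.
center_x_1 = 96, center_y_1 = 144, radius_1 = 32, center_x_2 = 144, center_y_2 = 136, radius_2 = 32, px0_3 = 56, py0_3 = 72, px1_3 = 176, py1_3 = 112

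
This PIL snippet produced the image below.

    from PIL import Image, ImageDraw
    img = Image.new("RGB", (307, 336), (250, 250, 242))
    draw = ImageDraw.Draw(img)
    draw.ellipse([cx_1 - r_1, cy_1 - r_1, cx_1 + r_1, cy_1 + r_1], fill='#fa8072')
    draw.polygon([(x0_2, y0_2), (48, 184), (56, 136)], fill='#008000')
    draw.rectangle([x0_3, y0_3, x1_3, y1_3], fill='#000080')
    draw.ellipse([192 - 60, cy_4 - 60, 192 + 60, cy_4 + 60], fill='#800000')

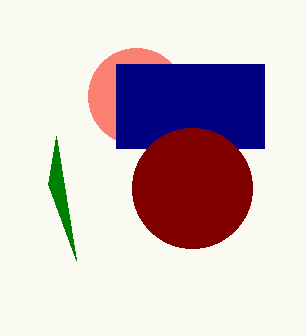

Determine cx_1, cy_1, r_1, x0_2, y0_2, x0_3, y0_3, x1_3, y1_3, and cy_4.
cx_1 = 136; cy_1 = 96; r_1 = 48; x0_2 = 76; y0_2 = 260; x0_3 = 116; y0_3 = 64; x1_3 = 264; y1_3 = 148; cy_4 = 188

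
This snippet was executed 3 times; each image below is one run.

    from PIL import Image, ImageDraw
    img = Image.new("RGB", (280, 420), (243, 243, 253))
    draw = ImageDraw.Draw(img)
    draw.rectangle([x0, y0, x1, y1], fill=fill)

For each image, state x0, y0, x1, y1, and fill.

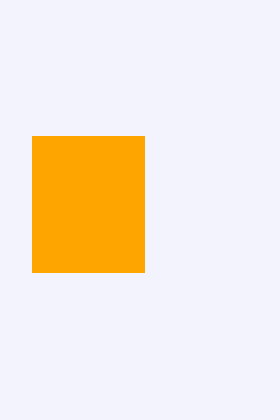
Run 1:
x0 = 32
y0 = 136
x1 = 144
y1 = 272
fill = 'orange'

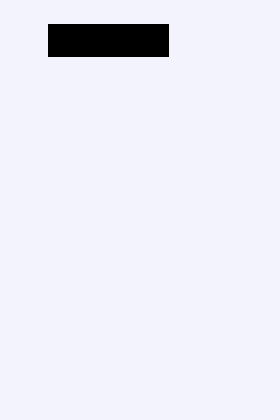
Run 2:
x0 = 48
y0 = 24
x1 = 168
y1 = 56
fill = 'black'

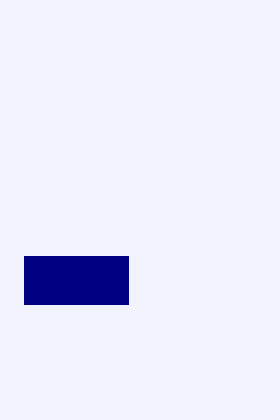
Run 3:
x0 = 24; y0 = 256; x1 = 128; y1 = 304; fill = 'navy'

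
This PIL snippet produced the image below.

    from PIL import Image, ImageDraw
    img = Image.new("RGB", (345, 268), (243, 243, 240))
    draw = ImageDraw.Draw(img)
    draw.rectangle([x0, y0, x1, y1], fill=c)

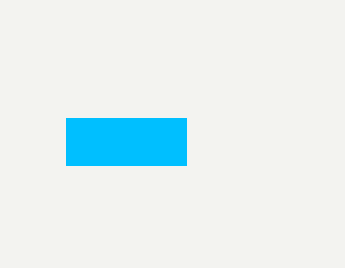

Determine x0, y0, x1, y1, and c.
x0 = 66; y0 = 118; x1 = 186; y1 = 165; c = 'deepskyblue'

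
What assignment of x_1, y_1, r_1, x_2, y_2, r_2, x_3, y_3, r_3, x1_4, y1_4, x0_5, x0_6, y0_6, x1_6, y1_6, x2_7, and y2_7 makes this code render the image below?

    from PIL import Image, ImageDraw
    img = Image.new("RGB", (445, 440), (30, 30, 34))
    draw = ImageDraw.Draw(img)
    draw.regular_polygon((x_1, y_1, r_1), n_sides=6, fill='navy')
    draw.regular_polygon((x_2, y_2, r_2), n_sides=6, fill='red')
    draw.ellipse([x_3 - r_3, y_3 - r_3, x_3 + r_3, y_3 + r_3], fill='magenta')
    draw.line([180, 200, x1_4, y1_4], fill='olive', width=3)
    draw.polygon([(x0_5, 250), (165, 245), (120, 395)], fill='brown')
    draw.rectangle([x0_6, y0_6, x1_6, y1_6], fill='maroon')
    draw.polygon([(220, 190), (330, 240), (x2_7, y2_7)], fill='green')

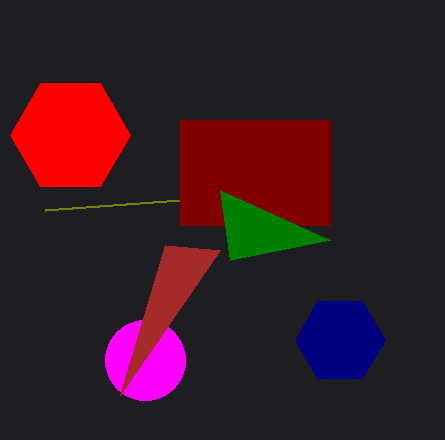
x_1 = 340
y_1 = 340
r_1 = 45
x_2 = 70
y_2 = 135
r_2 = 60
x_3 = 145
y_3 = 360
r_3 = 40
x1_4 = 45
y1_4 = 210
x0_5 = 220
x0_6 = 180
y0_6 = 120
x1_6 = 330
y1_6 = 225
x2_7 = 230
y2_7 = 260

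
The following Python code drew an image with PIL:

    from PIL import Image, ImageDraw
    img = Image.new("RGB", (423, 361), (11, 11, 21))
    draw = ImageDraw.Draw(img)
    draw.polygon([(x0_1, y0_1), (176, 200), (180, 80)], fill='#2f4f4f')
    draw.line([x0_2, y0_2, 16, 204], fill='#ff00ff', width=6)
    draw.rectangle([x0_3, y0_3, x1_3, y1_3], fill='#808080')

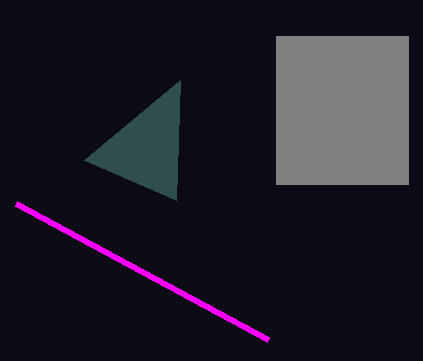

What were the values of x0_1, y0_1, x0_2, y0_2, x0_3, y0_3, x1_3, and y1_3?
x0_1 = 84
y0_1 = 160
x0_2 = 268
y0_2 = 340
x0_3 = 276
y0_3 = 36
x1_3 = 408
y1_3 = 184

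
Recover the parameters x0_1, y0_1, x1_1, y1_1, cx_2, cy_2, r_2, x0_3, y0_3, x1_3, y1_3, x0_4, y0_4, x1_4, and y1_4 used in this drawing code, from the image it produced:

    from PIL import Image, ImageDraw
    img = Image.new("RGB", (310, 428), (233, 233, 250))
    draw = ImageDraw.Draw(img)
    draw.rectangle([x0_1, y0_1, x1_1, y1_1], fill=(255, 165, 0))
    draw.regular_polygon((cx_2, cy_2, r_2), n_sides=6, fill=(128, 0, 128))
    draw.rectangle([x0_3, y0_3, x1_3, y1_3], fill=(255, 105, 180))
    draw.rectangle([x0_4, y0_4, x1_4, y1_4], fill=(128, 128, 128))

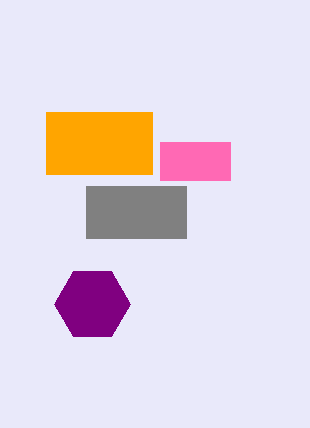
x0_1 = 46; y0_1 = 112; x1_1 = 152; y1_1 = 174; cx_2 = 92; cy_2 = 304; r_2 = 38; x0_3 = 160; y0_3 = 142; x1_3 = 230; y1_3 = 180; x0_4 = 86; y0_4 = 186; x1_4 = 186; y1_4 = 238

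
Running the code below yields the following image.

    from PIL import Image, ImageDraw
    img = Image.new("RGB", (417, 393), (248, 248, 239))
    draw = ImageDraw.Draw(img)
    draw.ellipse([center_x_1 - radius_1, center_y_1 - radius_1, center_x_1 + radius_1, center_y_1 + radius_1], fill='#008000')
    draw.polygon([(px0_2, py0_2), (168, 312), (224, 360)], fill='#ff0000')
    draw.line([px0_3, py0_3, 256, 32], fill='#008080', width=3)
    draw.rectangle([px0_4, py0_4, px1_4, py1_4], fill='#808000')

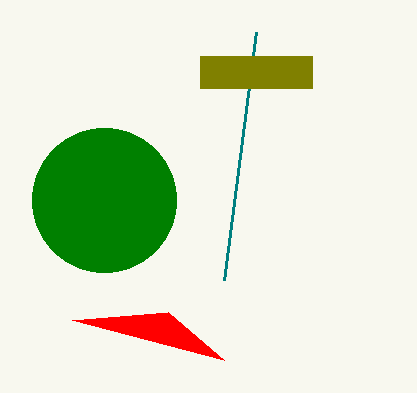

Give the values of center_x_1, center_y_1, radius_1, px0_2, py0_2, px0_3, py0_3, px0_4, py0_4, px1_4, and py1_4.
center_x_1 = 104
center_y_1 = 200
radius_1 = 72
px0_2 = 72
py0_2 = 320
px0_3 = 224
py0_3 = 280
px0_4 = 200
py0_4 = 56
px1_4 = 312
py1_4 = 88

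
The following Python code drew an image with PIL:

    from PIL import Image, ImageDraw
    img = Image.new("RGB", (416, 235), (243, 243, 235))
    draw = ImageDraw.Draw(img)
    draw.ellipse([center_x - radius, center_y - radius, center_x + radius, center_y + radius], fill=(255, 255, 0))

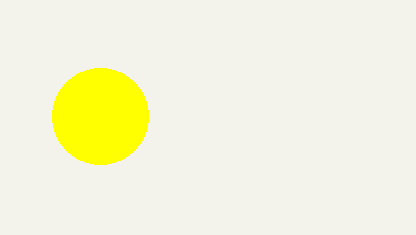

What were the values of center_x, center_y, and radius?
center_x = 100; center_y = 116; radius = 48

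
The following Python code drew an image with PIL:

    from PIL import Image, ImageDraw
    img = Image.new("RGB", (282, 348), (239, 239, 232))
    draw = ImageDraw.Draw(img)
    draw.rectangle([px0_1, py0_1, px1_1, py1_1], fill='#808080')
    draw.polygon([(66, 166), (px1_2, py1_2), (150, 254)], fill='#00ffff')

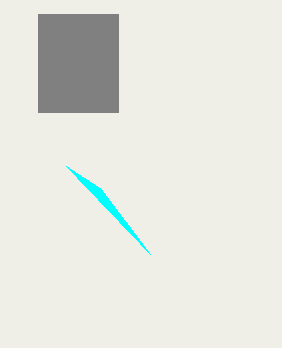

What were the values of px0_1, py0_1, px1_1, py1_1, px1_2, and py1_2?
px0_1 = 38
py0_1 = 14
px1_1 = 118
py1_1 = 112
px1_2 = 100
py1_2 = 188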